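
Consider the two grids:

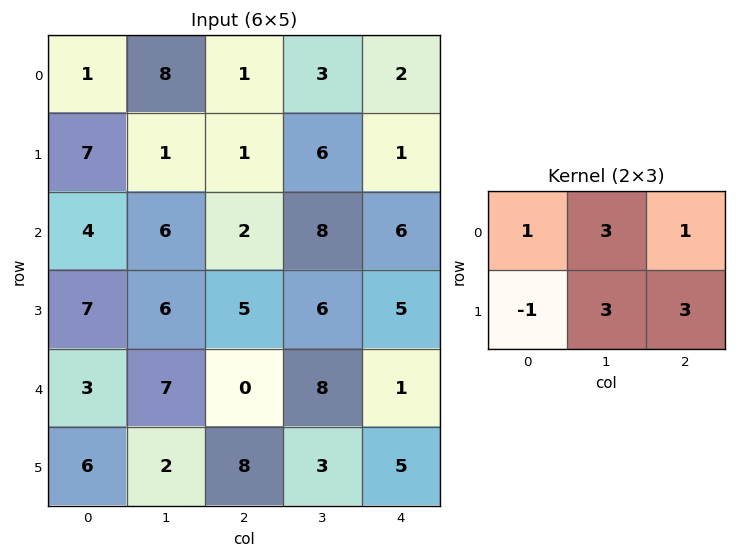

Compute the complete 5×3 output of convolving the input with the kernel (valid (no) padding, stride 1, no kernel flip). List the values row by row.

Output[0,0]: The receptive field on the input at this output position is [1 8 1 / 7 1 1]. Elementwise product with the kernel and sum: 1·1 + 8·3 + 1·1 + 7·-1 + 1·3 + 1·3.

25 34 32
31 34 60
50 47 60
48 44 55
48 46 41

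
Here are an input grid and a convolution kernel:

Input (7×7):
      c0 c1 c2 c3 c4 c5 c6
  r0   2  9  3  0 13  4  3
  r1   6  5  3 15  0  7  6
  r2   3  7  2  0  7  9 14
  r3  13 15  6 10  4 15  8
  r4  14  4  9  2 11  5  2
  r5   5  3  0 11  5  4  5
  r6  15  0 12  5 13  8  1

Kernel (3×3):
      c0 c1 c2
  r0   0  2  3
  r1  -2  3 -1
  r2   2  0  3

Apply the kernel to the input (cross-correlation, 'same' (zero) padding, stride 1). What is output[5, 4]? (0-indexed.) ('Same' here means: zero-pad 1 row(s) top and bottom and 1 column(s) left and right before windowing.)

60

The receptive field on the zero-padded input at this output position is [2 11 5 / 11 5 4 / 5 13 8]. Elementwise product with the kernel and sum: 11·2 + 5·3 + 11·-2 + 5·3 + 4·-1 + 5·2 + 8·3.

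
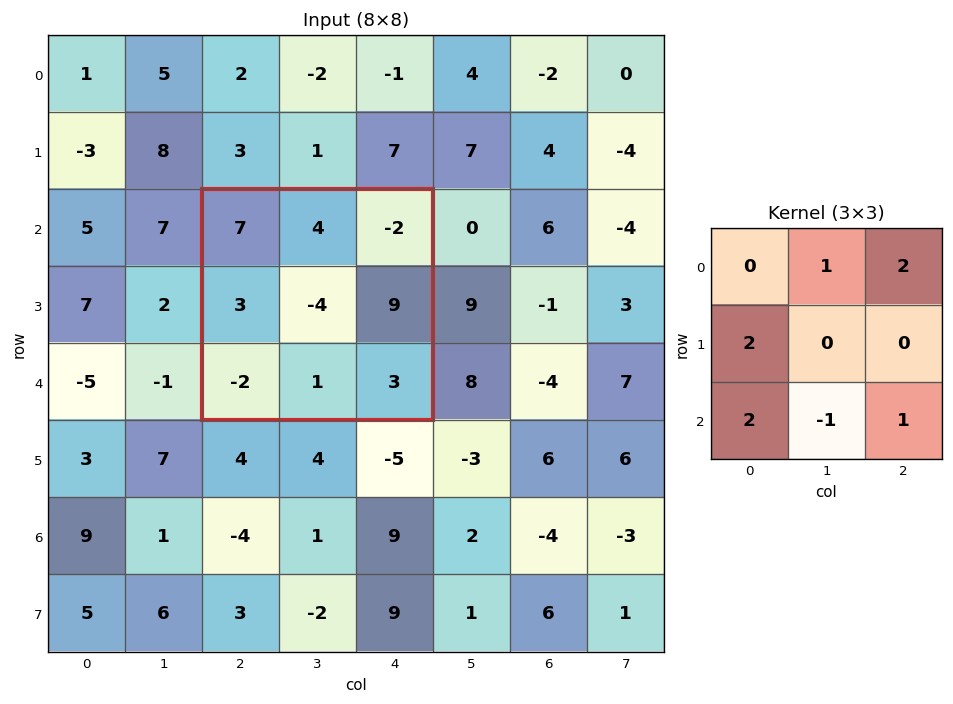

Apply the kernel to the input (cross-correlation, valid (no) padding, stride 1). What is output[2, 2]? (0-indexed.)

4

The receptive field on the input at this output position is [7 4 -2 / 3 -4 9 / -2 1 3]. Elementwise product with the kernel and sum: 4·1 + -2·2 + 3·2 + -2·2 + 1·-1 + 3·1.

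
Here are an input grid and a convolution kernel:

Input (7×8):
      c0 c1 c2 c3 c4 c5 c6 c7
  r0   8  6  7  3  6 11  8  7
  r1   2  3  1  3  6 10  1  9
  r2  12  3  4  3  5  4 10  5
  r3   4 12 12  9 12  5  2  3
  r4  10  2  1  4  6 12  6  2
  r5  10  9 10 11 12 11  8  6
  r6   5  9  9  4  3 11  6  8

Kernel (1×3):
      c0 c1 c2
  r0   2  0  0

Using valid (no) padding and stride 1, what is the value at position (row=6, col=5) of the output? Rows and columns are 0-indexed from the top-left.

The receptive field on the input at this output position is [11 6 8]. Elementwise product with the kernel and sum: 11·2.

22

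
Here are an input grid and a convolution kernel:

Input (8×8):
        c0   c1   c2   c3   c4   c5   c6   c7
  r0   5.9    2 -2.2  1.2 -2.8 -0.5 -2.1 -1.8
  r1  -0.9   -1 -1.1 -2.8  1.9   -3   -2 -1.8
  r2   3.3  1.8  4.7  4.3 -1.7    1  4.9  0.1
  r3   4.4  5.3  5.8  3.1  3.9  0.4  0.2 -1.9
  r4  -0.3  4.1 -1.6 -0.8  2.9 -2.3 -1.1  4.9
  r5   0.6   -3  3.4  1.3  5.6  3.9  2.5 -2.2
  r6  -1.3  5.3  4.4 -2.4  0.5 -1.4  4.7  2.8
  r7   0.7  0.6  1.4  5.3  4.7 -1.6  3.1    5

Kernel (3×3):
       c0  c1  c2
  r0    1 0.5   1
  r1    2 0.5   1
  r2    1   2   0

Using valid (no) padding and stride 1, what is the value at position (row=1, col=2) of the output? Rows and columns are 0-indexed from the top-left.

The receptive field on the input at this output position is [-1.1 -2.8 1.9 / 4.7 4.3 -1.7 / 5.8 3.1 3.9]. Elementwise product with the kernel and sum: -1.1·1 + -2.8·0.5 + 1.9·1 + 4.7·2 + 4.3·0.5 + -1.7·1 + 5.8·1 + 3.1·2.

21.25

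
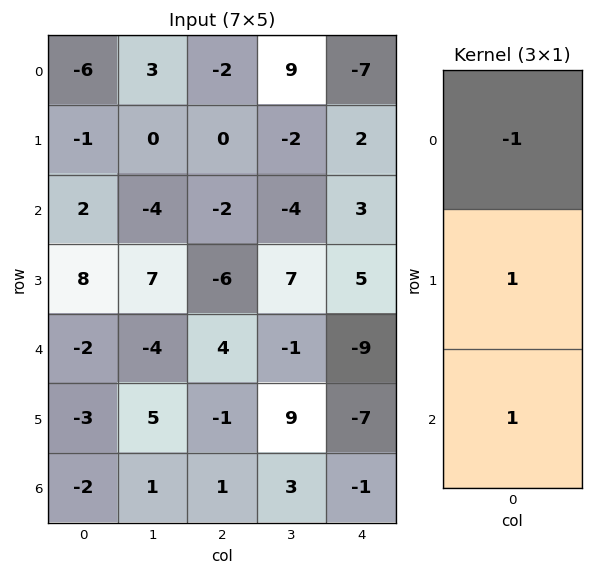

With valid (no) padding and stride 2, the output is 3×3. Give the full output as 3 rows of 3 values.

Output[0,0]: The receptive field on the input at this output position is [-6 / -1 / 2]. Elementwise product with the kernel and sum: -6·-1 + -1·1 + 2·1.
Output[0,1]: The receptive field on the input at this output position is [-2 / 0 / -2]. Elementwise product with the kernel and sum: -2·-1 + 0·1 + -2·1.

7 0 12
4 0 -7
-3 -4 1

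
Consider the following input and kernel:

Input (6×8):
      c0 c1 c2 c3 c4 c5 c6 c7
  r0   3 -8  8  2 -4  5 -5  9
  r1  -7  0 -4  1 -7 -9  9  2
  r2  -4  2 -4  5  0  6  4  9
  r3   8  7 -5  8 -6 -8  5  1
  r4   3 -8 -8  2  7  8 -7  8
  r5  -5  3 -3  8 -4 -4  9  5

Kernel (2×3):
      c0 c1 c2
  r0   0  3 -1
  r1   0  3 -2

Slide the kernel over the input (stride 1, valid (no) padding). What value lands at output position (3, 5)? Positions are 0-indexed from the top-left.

The receptive field on the input at this output position is [-8 5 1 / 8 -7 8]. Elementwise product with the kernel and sum: 5·3 + 1·-1 + -7·3 + 8·-2.

-23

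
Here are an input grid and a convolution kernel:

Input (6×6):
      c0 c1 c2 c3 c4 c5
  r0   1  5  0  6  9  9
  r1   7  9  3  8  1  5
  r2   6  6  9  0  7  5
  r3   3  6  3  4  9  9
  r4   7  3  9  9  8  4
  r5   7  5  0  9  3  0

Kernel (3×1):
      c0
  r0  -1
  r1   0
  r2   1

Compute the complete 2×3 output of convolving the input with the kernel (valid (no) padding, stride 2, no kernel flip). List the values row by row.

Output[0,0]: The receptive field on the input at this output position is [1 / 7 / 6]. Elementwise product with the kernel and sum: 1·-1 + 6·1.
Output[0,1]: The receptive field on the input at this output position is [0 / 3 / 9]. Elementwise product with the kernel and sum: 0·-1 + 9·1.

5 9 -2
1 0 1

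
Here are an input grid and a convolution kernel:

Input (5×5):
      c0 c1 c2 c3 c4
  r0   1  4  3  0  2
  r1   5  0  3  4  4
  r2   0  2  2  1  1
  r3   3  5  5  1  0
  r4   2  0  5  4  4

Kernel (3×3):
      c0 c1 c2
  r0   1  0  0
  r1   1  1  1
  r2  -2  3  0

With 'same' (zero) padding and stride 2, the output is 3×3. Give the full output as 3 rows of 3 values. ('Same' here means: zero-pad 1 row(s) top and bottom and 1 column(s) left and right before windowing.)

20 16 6
11 10 4
2 14 9

Output[0,0]: The receptive field on the zero-padded input at this output position is [0 0 0 / 0 1 4 / 0 5 0]. Elementwise product with the kernel and sum: 0·1 + 0·1 + 1·1 + 4·1 + 0·-2 + 5·3.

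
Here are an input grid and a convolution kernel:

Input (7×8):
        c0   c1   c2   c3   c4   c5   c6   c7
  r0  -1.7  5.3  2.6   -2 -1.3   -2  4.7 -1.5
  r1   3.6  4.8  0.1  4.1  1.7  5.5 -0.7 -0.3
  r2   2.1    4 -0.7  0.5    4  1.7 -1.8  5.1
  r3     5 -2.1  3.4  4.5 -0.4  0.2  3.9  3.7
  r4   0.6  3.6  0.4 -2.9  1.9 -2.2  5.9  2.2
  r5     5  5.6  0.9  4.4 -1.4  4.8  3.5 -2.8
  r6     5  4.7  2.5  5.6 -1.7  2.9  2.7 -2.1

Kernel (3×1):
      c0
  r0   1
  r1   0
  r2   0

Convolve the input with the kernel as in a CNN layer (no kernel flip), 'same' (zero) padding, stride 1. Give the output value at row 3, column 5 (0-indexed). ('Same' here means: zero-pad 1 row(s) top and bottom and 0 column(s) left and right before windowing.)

1.7

The receptive field on the zero-padded input at this output position is [1.7 / 0.2 / -2.2]. Elementwise product with the kernel and sum: 1.7·1.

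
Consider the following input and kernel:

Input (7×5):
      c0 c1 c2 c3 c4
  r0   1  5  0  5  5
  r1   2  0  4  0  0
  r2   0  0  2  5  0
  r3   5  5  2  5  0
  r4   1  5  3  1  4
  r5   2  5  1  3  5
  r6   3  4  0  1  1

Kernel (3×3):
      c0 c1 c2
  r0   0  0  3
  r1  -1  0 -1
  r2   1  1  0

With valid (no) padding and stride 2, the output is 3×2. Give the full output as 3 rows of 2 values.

-6 18
5 2
13 7

Output[0,0]: The receptive field on the input at this output position is [1 5 0 / 2 0 4 / 0 0 2]. Elementwise product with the kernel and sum: 0·3 + 2·-1 + 4·-1 + 0·1 + 0·1.
Output[0,1]: The receptive field on the input at this output position is [0 5 5 / 4 0 0 / 2 5 0]. Elementwise product with the kernel and sum: 5·3 + 4·-1 + 0·-1 + 2·1 + 5·1.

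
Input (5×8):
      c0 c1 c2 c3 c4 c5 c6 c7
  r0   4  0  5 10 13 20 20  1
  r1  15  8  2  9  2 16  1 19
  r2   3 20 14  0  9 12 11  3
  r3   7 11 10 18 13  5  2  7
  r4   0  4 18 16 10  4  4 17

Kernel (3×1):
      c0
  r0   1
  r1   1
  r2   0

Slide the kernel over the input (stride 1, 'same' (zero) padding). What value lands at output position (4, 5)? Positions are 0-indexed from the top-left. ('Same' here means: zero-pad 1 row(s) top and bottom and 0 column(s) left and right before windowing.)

9

The receptive field on the zero-padded input at this output position is [5 / 4 / 0]. Elementwise product with the kernel and sum: 5·1 + 4·1.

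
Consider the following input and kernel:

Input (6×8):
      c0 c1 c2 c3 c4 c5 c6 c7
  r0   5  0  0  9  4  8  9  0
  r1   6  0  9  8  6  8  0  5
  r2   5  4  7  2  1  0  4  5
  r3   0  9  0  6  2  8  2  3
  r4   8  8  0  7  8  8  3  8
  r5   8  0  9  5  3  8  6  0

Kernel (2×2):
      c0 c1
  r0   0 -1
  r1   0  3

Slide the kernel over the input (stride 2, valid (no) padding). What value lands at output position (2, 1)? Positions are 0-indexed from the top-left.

8

The receptive field on the input at this output position is [0 7 / 9 5]. Elementwise product with the kernel and sum: 7·-1 + 5·3.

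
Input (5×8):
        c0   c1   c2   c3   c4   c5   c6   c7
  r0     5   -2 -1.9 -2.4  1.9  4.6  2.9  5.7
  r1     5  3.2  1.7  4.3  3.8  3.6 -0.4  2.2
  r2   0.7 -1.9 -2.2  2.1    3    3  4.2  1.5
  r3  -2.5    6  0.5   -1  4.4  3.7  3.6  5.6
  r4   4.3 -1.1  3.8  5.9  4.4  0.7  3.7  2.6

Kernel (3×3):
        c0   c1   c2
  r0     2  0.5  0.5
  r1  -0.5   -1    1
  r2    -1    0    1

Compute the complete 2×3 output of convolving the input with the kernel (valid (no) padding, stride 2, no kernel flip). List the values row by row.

1.15 -0.2 2.85
-5.4 3.9 6.6

Output[0,0]: The receptive field on the input at this output position is [5 -2 -1.9 / 5 3.2 1.7 / 0.7 -1.9 -2.2]. Elementwise product with the kernel and sum: 5·2 + -2·0.5 + -1.9·0.5 + 5·-0.5 + 3.2·-1 + 1.7·1 + 0.7·-1 + -2.2·1.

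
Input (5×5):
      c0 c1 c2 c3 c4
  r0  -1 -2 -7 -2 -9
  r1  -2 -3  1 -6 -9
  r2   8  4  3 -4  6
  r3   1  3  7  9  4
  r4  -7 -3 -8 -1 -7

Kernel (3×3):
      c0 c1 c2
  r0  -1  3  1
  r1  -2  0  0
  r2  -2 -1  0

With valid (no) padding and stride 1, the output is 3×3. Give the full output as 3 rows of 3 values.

-28 -26 -12
-27 -21 -57
22 9 -6

Output[0,0]: The receptive field on the input at this output position is [-1 -2 -7 / -2 -3 1 / 8 4 3]. Elementwise product with the kernel and sum: -1·-1 + -2·3 + -7·1 + -2·-2 + 8·-2 + 4·-1.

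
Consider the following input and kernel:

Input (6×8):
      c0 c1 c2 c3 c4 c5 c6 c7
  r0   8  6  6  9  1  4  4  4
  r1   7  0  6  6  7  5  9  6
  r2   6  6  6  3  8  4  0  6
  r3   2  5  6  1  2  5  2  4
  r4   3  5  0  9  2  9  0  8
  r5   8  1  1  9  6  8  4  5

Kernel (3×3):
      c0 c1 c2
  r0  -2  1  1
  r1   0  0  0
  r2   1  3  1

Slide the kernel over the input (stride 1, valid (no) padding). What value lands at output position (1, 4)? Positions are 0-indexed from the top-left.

19

The receptive field on the input at this output position is [7 5 9 / 8 4 0 / 2 5 2]. Elementwise product with the kernel and sum: 7·-2 + 5·1 + 9·1 + 2·1 + 5·3 + 2·1.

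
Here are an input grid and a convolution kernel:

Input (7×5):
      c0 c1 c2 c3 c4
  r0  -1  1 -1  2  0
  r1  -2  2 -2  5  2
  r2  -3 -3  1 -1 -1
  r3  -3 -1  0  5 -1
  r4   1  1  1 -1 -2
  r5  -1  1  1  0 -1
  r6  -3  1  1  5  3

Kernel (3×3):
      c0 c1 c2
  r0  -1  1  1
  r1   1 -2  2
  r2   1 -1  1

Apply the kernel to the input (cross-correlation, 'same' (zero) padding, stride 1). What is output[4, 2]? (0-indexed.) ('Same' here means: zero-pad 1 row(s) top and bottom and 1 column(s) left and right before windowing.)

The receptive field on the zero-padded input at this output position is [-1 0 5 / 1 1 -1 / 1 1 0]. Elementwise product with the kernel and sum: -1·-1 + 0·1 + 5·1 + 1·1 + 1·-2 + -1·2 + 1·1 + 1·-1 + 0·1.

3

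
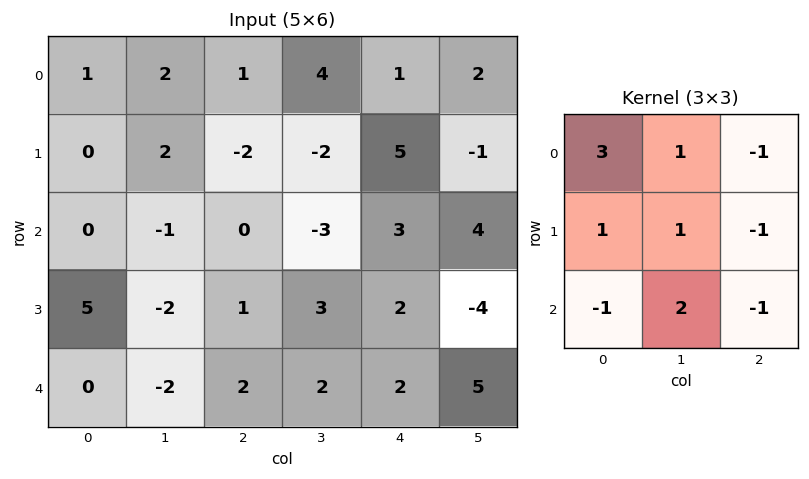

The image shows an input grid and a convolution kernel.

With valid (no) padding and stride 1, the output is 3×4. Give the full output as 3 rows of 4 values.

6 9 -12 20
-7 9 -16 1
-5 0 -4 -4

Output[0,0]: The receptive field on the input at this output position is [1 2 1 / 0 2 -2 / 0 -1 0]. Elementwise product with the kernel and sum: 1·3 + 2·1 + 1·-1 + 0·1 + 2·1 + -2·-1 + 0·-1 + -1·2 + 0·-1.
Output[0,1]: The receptive field on the input at this output position is [2 1 4 / 2 -2 -2 / -1 0 -3]. Elementwise product with the kernel and sum: 2·3 + 1·1 + 4·-1 + 2·1 + -2·1 + -2·-1 + -1·-1 + 0·2 + -3·-1.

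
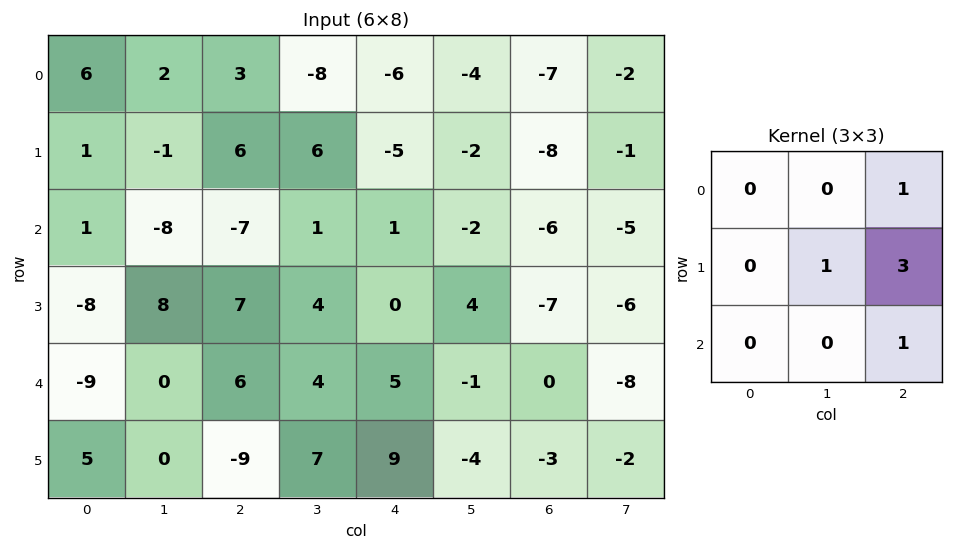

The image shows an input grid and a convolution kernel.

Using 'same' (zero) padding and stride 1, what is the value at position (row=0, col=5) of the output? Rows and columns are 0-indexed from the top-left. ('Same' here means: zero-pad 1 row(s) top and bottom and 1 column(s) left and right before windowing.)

-33

The receptive field on the zero-padded input at this output position is [0 0 0 / -6 -4 -7 / -5 -2 -8]. Elementwise product with the kernel and sum: 0·1 + -4·1 + -7·3 + -8·1.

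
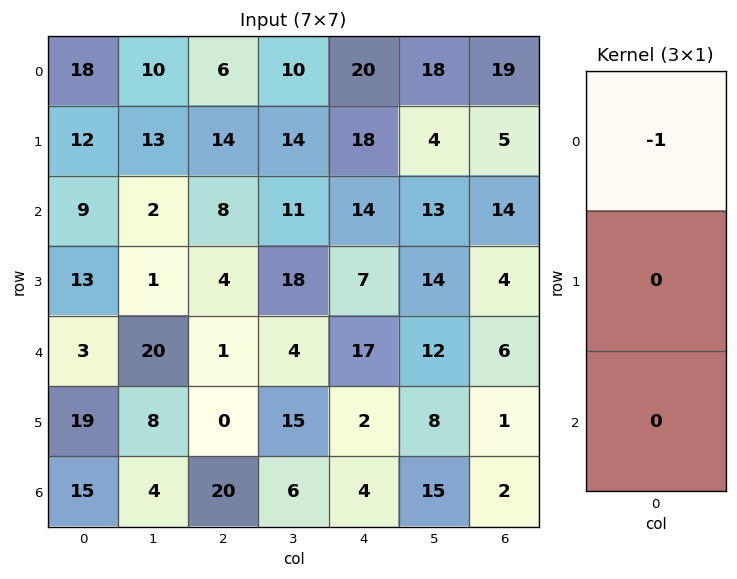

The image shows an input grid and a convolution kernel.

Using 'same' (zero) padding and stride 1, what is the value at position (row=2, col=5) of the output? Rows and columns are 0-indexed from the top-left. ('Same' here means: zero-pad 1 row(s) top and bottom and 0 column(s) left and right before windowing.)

The receptive field on the zero-padded input at this output position is [4 / 13 / 14]. Elementwise product with the kernel and sum: 4·-1.

-4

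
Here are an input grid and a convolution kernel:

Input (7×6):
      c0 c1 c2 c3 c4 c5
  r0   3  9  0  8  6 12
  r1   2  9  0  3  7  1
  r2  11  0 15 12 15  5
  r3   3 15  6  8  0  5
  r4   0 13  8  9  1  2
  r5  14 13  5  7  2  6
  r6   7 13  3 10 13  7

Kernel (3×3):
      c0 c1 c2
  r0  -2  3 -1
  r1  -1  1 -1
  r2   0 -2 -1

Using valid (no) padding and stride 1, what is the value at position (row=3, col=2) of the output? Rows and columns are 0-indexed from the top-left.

The receptive field on the input at this output position is [6 8 0 / 8 9 1 / 5 7 2]. Elementwise product with the kernel and sum: 6·-2 + 8·3 + 0·-1 + 8·-1 + 9·1 + 1·-1 + 7·-2 + 2·-1.

-4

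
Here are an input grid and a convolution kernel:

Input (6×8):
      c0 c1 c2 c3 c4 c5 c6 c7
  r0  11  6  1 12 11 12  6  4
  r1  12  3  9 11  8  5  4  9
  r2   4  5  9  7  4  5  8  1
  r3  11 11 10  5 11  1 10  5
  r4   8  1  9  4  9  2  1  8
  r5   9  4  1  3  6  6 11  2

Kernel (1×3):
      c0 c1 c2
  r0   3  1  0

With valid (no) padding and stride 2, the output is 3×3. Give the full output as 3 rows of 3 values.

39 15 45
17 34 17
25 31 29

Output[0,0]: The receptive field on the input at this output position is [11 6 1]. Elementwise product with the kernel and sum: 11·3 + 6·1.
Output[0,1]: The receptive field on the input at this output position is [1 12 11]. Elementwise product with the kernel and sum: 1·3 + 12·1.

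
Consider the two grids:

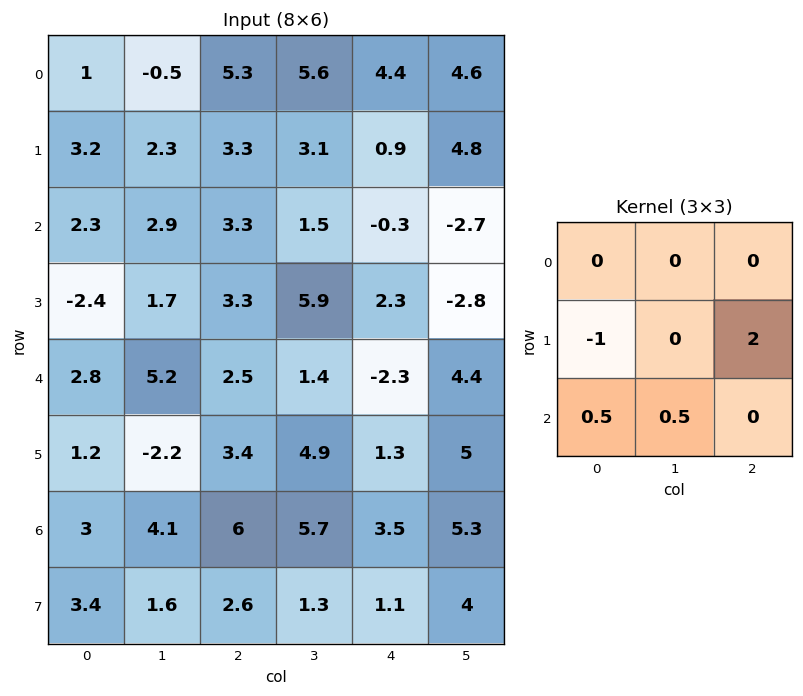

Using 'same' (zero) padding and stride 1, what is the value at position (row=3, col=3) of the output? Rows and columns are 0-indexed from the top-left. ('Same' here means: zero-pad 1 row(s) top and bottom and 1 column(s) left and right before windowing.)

The receptive field on the zero-padded input at this output position is [3.3 1.5 -0.3 / 3.3 5.9 2.3 / 2.5 1.4 -2.3]. Elementwise product with the kernel and sum: 3.3·-1 + 2.3·2 + 2.5·0.5 + 1.4·0.5.

3.25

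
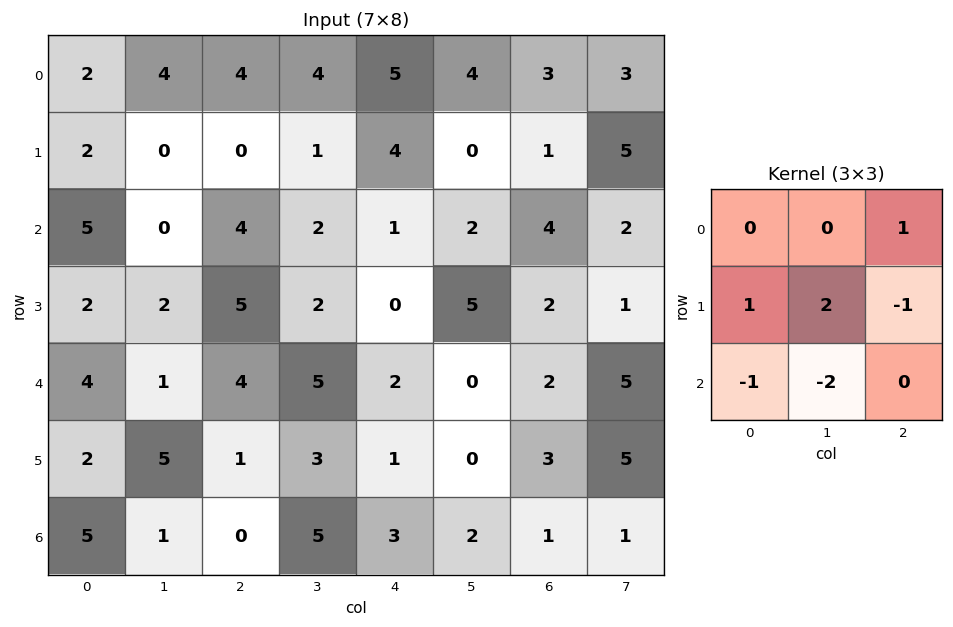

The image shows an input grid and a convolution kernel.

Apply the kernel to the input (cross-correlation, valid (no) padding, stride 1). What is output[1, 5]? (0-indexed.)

The receptive field on the input at this output position is [0 1 5 / 2 4 2 / 5 2 1]. Elementwise product with the kernel and sum: 5·1 + 2·1 + 4·2 + 2·-1 + 5·-1 + 2·-2.

4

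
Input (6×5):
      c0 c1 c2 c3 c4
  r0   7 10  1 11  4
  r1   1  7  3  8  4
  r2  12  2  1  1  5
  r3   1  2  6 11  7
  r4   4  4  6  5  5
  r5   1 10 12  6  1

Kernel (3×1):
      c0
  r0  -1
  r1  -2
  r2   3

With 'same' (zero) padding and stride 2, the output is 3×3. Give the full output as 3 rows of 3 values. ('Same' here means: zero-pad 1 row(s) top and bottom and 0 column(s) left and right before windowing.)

Output[0,0]: The receptive field on the zero-padded input at this output position is [0 / 7 / 1]. Elementwise product with the kernel and sum: 0·-1 + 7·-2 + 1·3.
Output[0,1]: The receptive field on the zero-padded input at this output position is [0 / 1 / 3]. Elementwise product with the kernel and sum: 0·-1 + 1·-2 + 3·3.

-11 7 4
-22 13 7
-6 18 -14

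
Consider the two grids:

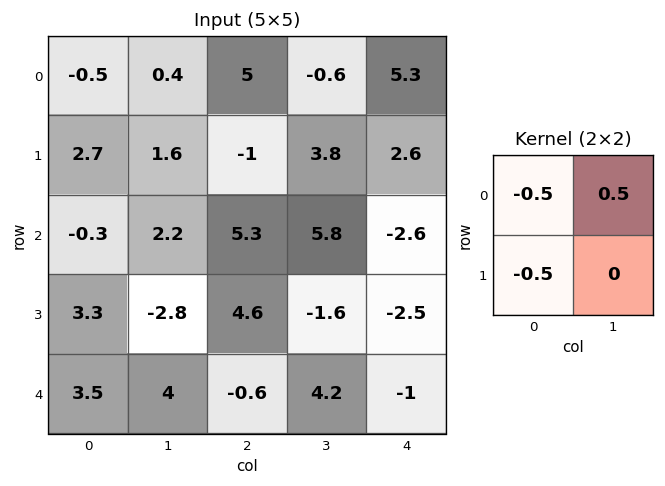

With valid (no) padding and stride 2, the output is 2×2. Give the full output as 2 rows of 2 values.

Output[0,0]: The receptive field on the input at this output position is [-0.5 0.4 / 2.7 1.6]. Elementwise product with the kernel and sum: -0.5·-0.5 + 0.4·0.5 + 2.7·-0.5.

-0.9 -2.3
-0.4 -2.05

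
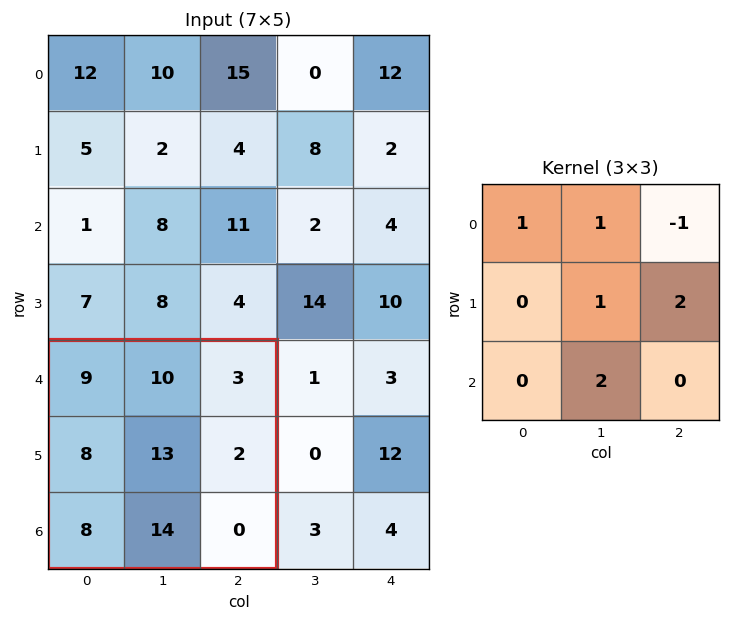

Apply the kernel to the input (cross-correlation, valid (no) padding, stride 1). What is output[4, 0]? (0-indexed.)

61

The receptive field on the input at this output position is [9 10 3 / 8 13 2 / 8 14 0]. Elementwise product with the kernel and sum: 9·1 + 10·1 + 3·-1 + 13·1 + 2·2 + 14·2.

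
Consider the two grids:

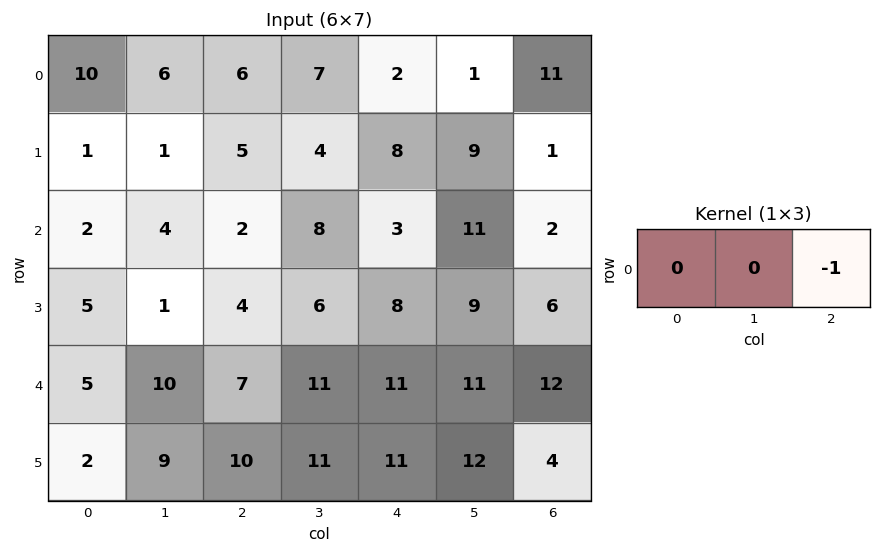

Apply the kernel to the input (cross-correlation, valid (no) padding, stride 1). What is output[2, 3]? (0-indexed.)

The receptive field on the input at this output position is [8 3 11]. Elementwise product with the kernel and sum: 11·-1.

-11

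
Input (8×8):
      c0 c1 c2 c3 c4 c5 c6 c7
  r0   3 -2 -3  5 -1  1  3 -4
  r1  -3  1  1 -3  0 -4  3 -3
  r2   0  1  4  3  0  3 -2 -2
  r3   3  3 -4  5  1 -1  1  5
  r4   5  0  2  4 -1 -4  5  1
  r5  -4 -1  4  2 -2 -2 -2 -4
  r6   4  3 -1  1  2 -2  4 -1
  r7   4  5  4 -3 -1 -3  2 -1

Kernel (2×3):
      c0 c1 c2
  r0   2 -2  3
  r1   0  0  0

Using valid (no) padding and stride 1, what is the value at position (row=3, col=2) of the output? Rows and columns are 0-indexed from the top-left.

-15

The receptive field on the input at this output position is [-4 5 1 / 2 4 -1]. Elementwise product with the kernel and sum: -4·2 + 5·-2 + 1·3.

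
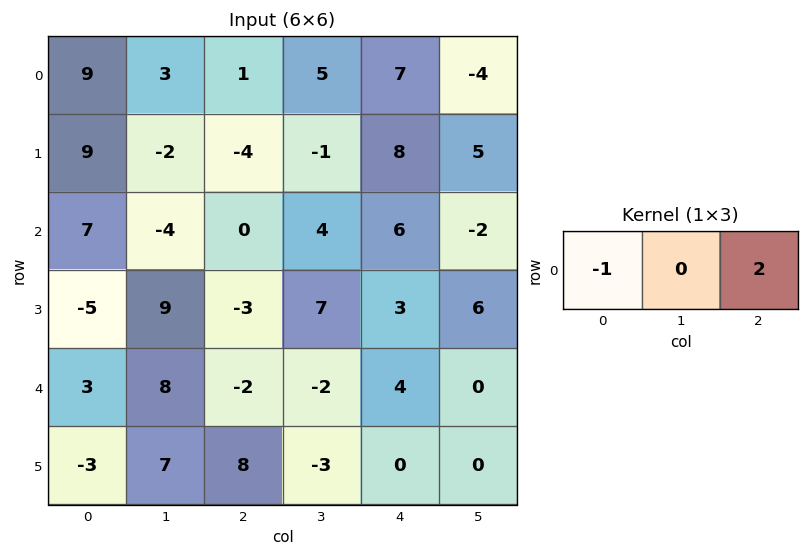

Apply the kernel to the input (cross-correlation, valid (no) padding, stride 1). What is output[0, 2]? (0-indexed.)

The receptive field on the input at this output position is [1 5 7]. Elementwise product with the kernel and sum: 1·-1 + 7·2.

13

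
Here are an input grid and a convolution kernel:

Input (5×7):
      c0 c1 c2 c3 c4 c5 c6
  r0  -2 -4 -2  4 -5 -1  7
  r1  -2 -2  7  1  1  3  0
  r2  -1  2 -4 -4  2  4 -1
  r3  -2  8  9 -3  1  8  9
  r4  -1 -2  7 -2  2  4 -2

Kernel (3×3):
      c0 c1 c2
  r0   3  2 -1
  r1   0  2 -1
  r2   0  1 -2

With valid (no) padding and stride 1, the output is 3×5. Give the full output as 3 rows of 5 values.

-13 -3 0 -4 -12
-19 18 7 -13 8
-4 34 -35 -24 30

Output[0,0]: The receptive field on the input at this output position is [-2 -4 -2 / -2 -2 7 / -1 2 -4]. Elementwise product with the kernel and sum: -2·3 + -4·2 + -2·-1 + -2·2 + 7·-1 + 2·1 + -4·-2.
Output[0,1]: The receptive field on the input at this output position is [-4 -2 4 / -2 7 1 / 2 -4 -4]. Elementwise product with the kernel and sum: -4·3 + -2·2 + 4·-1 + 7·2 + 1·-1 + -4·1 + -4·-2.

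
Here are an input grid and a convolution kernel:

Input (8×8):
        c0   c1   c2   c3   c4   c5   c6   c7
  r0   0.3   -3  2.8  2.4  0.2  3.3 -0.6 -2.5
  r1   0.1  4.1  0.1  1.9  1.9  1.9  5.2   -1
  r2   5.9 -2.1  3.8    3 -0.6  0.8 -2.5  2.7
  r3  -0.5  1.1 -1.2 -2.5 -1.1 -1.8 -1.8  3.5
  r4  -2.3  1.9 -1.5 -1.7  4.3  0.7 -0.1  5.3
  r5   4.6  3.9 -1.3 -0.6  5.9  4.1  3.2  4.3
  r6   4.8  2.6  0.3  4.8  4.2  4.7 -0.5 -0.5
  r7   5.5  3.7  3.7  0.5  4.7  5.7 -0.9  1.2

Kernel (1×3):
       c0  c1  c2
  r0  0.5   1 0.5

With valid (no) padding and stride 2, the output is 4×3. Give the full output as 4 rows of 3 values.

-1.45 3.9 3.1
2.75 4.6 -0.75
0 -0.3 2.8
5.15 7.05 6.55

Output[0,0]: The receptive field on the input at this output position is [0.3 -3 2.8]. Elementwise product with the kernel and sum: 0.3·0.5 + -3·1 + 2.8·0.5.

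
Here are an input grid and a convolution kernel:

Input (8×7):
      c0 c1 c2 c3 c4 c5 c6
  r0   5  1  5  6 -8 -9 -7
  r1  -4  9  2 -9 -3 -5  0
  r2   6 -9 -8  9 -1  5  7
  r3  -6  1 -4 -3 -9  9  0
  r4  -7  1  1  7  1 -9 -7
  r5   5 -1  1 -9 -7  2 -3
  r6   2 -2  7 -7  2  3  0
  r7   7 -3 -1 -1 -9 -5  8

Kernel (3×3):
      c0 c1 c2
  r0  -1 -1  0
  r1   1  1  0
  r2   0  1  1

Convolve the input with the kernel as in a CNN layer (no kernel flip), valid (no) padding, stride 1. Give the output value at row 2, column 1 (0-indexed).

22

The receptive field on the input at this output position is [-9 -8 9 / 1 -4 -3 / 1 1 7]. Elementwise product with the kernel and sum: -9·-1 + -8·-1 + 1·1 + -4·1 + 1·1 + 7·1.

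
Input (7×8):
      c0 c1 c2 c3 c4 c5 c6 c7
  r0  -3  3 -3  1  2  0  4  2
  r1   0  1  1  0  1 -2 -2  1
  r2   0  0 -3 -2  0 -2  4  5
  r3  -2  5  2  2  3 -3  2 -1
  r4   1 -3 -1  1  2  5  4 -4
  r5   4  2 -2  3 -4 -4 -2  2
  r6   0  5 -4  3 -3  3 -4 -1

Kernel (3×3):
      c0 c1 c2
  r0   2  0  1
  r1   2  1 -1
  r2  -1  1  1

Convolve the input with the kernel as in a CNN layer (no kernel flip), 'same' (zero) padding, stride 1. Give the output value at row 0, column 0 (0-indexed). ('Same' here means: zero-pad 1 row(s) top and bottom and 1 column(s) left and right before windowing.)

-5

The receptive field on the zero-padded input at this output position is [0 0 0 / 0 -3 3 / 0 0 1]. Elementwise product with the kernel and sum: 0·2 + 0·1 + 0·2 + -3·1 + 3·-1 + 0·-1 + 0·1 + 1·1.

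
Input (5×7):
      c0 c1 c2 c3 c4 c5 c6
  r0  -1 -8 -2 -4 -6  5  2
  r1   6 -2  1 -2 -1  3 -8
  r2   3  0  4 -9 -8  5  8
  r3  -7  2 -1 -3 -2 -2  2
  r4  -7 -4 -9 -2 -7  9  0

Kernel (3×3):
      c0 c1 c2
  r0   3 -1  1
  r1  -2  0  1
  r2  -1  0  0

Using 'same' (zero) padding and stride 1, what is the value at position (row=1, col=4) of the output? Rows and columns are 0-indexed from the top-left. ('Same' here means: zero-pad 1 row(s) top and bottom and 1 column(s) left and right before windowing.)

15

The receptive field on the zero-padded input at this output position is [-4 -6 5 / -2 -1 3 / -9 -8 5]. Elementwise product with the kernel and sum: -4·3 + -6·-1 + 5·1 + -2·-2 + 3·1 + -9·-1.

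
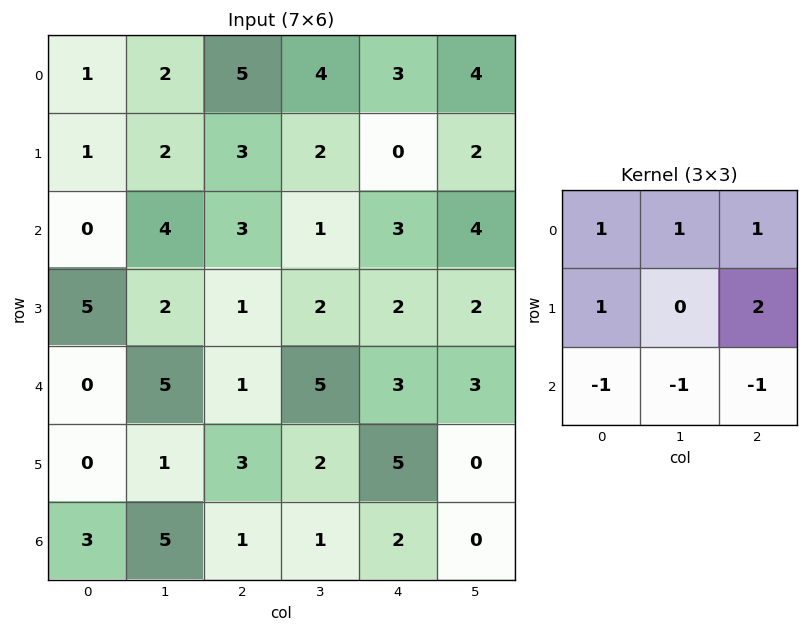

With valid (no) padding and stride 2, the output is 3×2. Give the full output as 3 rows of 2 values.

Output[0,0]: The receptive field on the input at this output position is [1 2 5 / 1 2 3 / 0 4 3]. Elementwise product with the kernel and sum: 1·1 + 2·1 + 5·1 + 1·1 + 3·2 + 0·-1 + 4·-1 + 3·-1.
Output[0,1]: The receptive field on the input at this output position is [5 4 3 / 3 2 0 / 3 1 3]. Elementwise product with the kernel and sum: 5·1 + 4·1 + 3·1 + 3·1 + 0·2 + 3·-1 + 1·-1 + 3·-1.

8 8
8 3
3 18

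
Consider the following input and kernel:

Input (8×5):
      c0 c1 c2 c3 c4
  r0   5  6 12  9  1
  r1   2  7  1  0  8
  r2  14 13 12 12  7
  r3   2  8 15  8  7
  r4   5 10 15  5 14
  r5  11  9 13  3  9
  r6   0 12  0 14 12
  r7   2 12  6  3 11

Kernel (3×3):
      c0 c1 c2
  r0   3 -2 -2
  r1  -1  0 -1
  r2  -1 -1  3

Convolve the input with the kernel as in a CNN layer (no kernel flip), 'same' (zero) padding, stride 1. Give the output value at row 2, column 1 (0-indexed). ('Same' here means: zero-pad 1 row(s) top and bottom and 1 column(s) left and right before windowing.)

-1

The receptive field on the zero-padded input at this output position is [2 7 1 / 14 13 12 / 2 8 15]. Elementwise product with the kernel and sum: 2·3 + 7·-2 + 1·-2 + 14·-1 + 12·-1 + 2·-1 + 8·-1 + 15·3.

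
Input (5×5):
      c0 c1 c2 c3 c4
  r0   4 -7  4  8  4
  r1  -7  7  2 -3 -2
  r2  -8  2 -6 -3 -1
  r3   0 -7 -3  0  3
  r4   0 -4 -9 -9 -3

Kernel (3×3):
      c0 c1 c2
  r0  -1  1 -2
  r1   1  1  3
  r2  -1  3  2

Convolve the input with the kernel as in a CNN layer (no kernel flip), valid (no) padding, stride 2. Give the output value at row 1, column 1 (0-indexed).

-13

The receptive field on the input at this output position is [-6 -3 -1 / -3 0 3 / -9 -9 -3]. Elementwise product with the kernel and sum: -6·-1 + -3·1 + -1·-2 + -3·1 + 0·1 + 3·3 + -9·-1 + -9·3 + -3·2.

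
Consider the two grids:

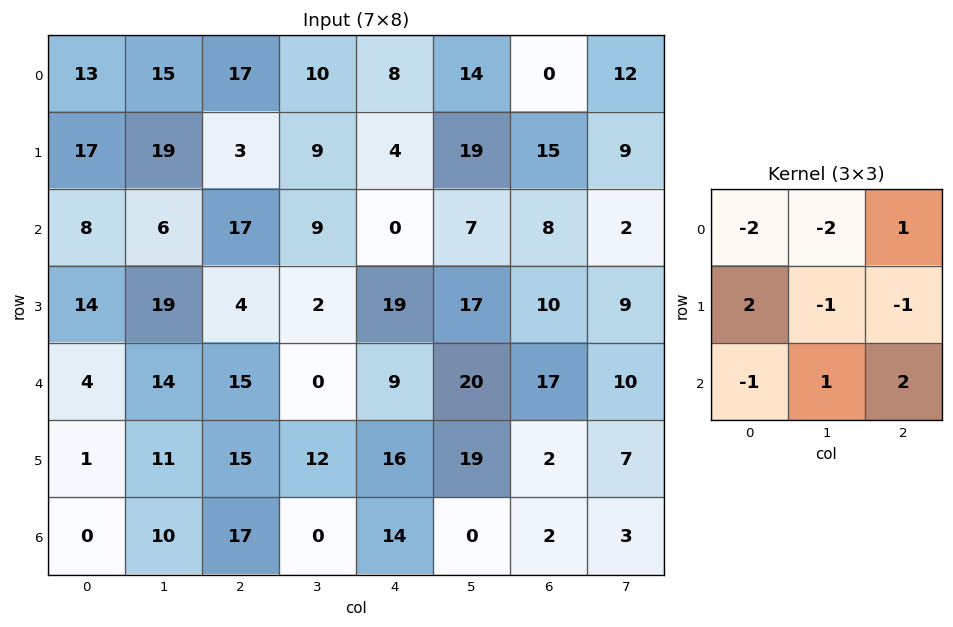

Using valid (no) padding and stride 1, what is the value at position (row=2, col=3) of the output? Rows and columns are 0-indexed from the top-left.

6

The receptive field on the input at this output position is [9 0 7 / 2 19 17 / 0 9 20]. Elementwise product with the kernel and sum: 9·-2 + 0·-2 + 7·1 + 2·2 + 19·-1 + 17·-1 + 0·-1 + 9·1 + 20·2.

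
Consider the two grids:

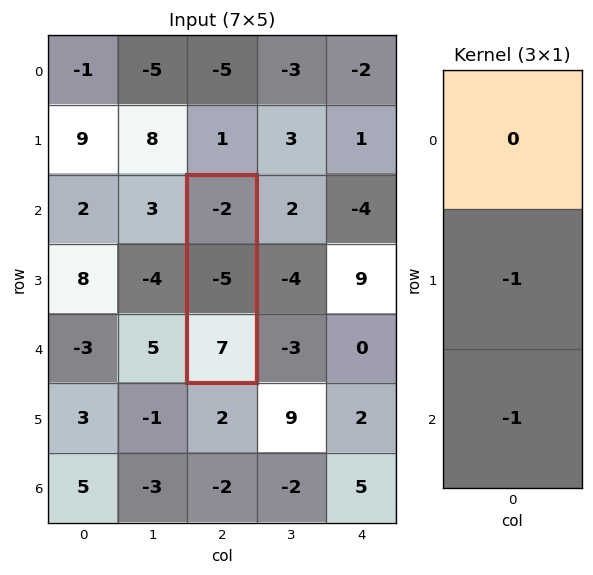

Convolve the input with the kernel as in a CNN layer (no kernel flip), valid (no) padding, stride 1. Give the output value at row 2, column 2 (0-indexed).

-2

The receptive field on the input at this output position is [-2 / -5 / 7]. Elementwise product with the kernel and sum: -5·-1 + 7·-1.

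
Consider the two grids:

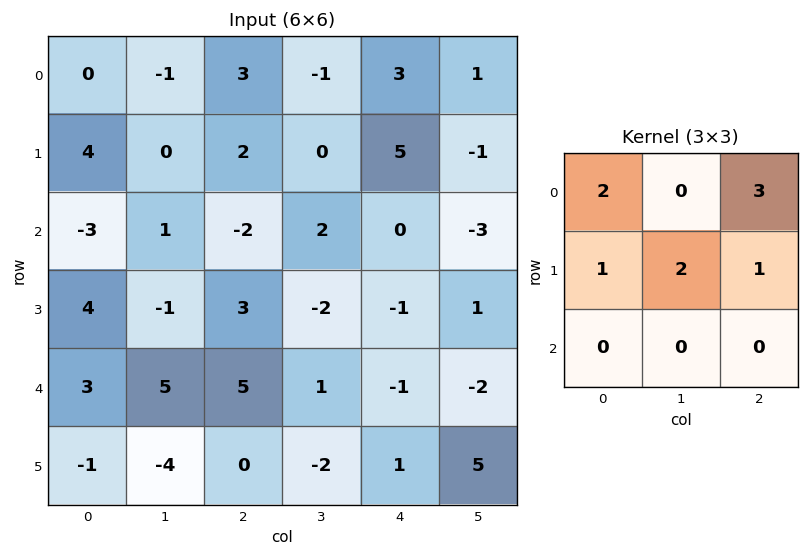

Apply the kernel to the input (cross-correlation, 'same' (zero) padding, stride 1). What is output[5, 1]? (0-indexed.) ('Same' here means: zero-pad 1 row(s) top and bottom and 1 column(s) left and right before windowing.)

12

The receptive field on the zero-padded input at this output position is [3 5 5 / -1 -4 0 / 0 0 0]. Elementwise product with the kernel and sum: 3·2 + 5·3 + -1·1 + -4·2 + 0·1.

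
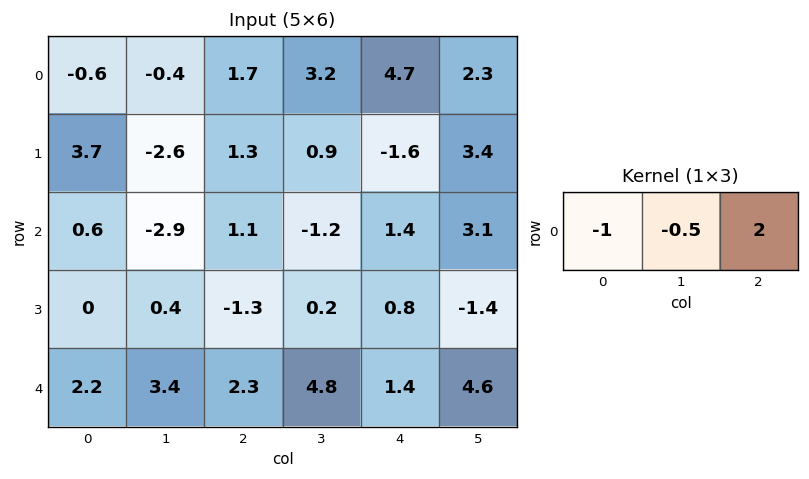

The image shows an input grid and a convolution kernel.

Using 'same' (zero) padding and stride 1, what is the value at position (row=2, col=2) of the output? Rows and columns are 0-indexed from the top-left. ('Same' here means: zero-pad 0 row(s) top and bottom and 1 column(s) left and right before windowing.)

-0.05

The receptive field on the zero-padded input at this output position is [-2.9 1.1 -1.2]. Elementwise product with the kernel and sum: -2.9·-1 + 1.1·-0.5 + -1.2·2.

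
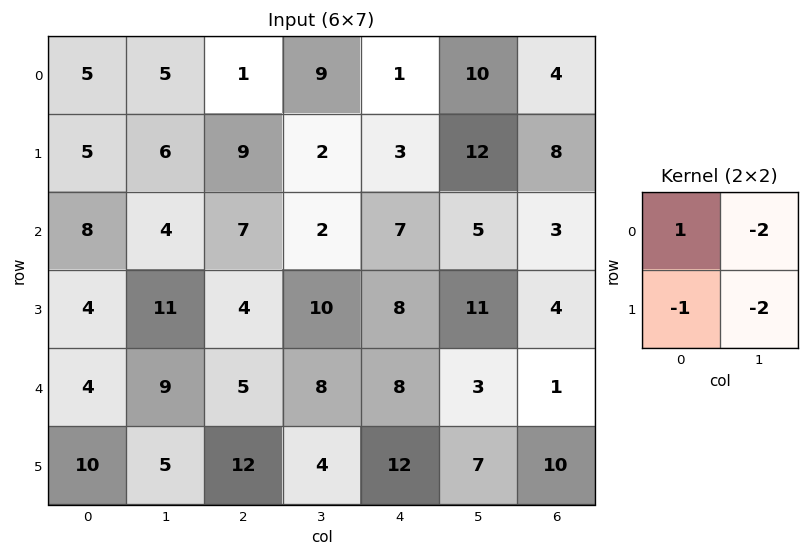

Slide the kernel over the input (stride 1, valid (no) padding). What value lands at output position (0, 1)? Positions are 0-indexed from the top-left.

The receptive field on the input at this output position is [5 1 / 6 9]. Elementwise product with the kernel and sum: 5·1 + 1·-2 + 6·-1 + 9·-2.

-21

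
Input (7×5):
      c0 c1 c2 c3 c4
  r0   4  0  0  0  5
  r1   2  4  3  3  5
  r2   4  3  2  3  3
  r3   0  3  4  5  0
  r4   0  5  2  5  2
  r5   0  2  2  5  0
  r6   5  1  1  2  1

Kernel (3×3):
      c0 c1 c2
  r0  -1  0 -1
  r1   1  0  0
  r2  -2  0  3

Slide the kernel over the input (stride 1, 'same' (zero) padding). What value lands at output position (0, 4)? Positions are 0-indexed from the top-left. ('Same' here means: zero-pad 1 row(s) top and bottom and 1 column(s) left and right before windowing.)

The receptive field on the zero-padded input at this output position is [0 0 0 / 0 5 0 / 3 5 0]. Elementwise product with the kernel and sum: 0·-1 + 0·-1 + 0·1 + 3·-2 + 0·3.

-6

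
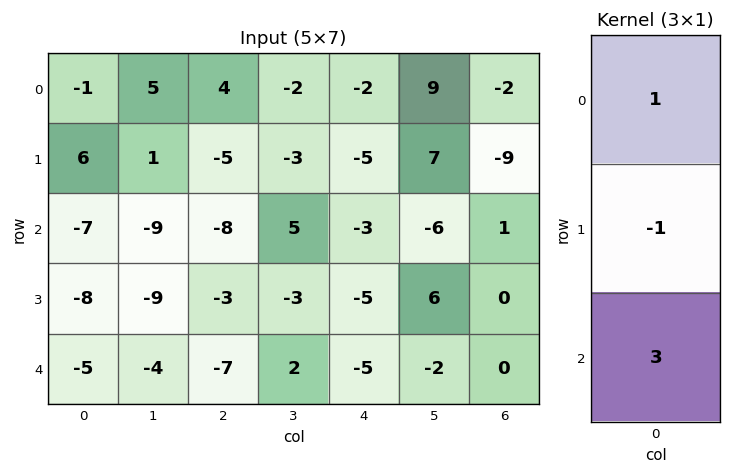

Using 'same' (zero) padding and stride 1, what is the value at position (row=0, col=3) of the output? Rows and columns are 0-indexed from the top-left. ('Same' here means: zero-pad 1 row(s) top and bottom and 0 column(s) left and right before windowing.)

-7

The receptive field on the zero-padded input at this output position is [0 / -2 / -3]. Elementwise product with the kernel and sum: 0·1 + -2·-1 + -3·3.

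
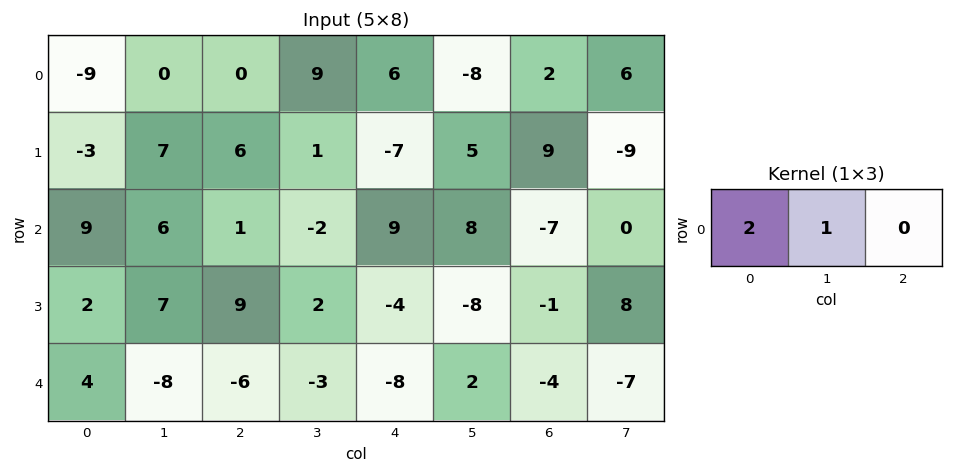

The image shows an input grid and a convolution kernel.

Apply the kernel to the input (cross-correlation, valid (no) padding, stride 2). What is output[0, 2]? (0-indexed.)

4

The receptive field on the input at this output position is [6 -8 2]. Elementwise product with the kernel and sum: 6·2 + -8·1.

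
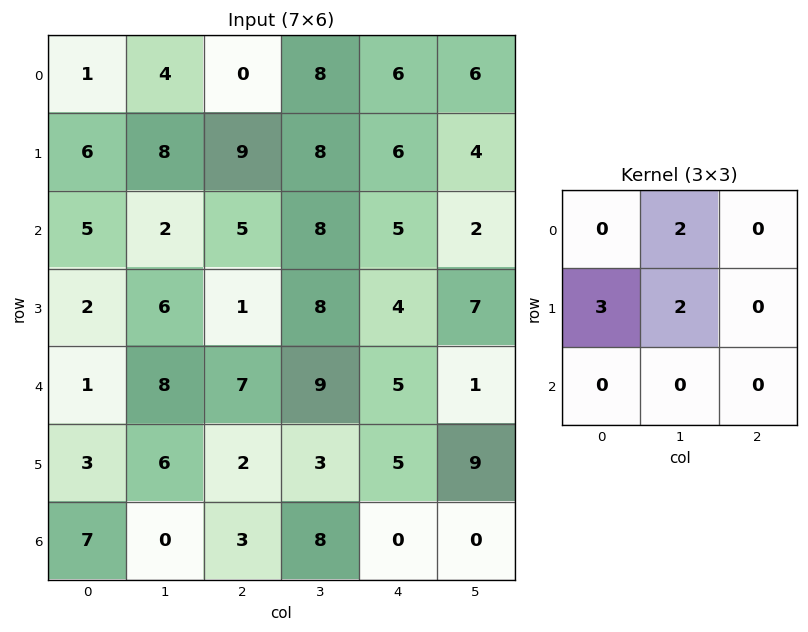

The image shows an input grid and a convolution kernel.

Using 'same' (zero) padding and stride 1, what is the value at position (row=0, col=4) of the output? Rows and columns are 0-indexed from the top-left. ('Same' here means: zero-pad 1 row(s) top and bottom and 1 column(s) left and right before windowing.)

36

The receptive field on the zero-padded input at this output position is [0 0 0 / 8 6 6 / 8 6 4]. Elementwise product with the kernel and sum: 0·2 + 8·3 + 6·2.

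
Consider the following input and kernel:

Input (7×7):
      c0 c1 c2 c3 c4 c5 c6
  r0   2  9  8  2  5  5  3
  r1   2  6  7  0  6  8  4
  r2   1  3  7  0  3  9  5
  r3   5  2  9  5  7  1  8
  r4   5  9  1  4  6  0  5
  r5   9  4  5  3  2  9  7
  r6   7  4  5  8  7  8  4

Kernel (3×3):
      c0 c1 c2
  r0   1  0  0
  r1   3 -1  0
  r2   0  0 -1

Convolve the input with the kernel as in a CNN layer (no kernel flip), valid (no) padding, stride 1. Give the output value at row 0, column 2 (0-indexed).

The receptive field on the input at this output position is [8 2 5 / 7 0 6 / 7 0 3]. Elementwise product with the kernel and sum: 8·1 + 7·3 + 0·-1 + 3·-1.

26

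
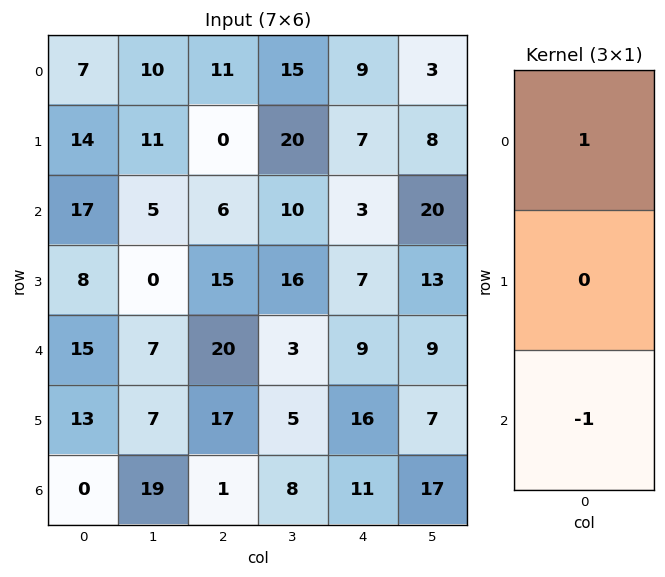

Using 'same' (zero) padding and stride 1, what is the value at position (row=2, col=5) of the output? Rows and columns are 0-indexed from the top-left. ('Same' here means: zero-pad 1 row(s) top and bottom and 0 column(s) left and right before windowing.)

The receptive field on the zero-padded input at this output position is [8 / 20 / 13]. Elementwise product with the kernel and sum: 8·1 + 13·-1.

-5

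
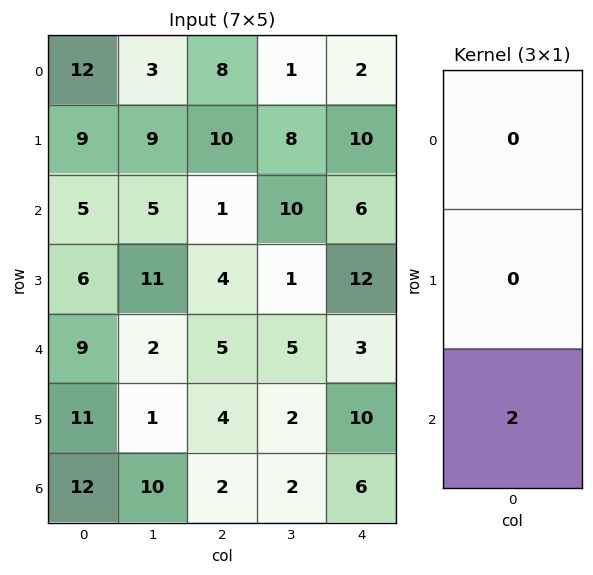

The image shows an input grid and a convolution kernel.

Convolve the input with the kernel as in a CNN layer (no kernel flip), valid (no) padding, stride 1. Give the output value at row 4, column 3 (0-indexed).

4

The receptive field on the input at this output position is [5 / 2 / 2]. Elementwise product with the kernel and sum: 2·2.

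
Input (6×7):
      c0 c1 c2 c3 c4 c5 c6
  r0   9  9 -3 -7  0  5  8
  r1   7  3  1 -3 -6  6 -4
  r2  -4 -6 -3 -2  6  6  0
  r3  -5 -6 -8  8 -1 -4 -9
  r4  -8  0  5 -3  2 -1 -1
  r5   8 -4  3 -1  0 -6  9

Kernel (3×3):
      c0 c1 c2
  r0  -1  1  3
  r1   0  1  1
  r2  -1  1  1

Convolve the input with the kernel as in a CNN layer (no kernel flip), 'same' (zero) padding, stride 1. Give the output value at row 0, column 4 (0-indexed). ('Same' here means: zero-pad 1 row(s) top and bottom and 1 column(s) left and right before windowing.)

8

The receptive field on the zero-padded input at this output position is [0 0 0 / -7 0 5 / -3 -6 6]. Elementwise product with the kernel and sum: 0·-1 + 0·1 + 0·3 + 0·1 + 5·1 + -3·-1 + -6·1 + 6·1.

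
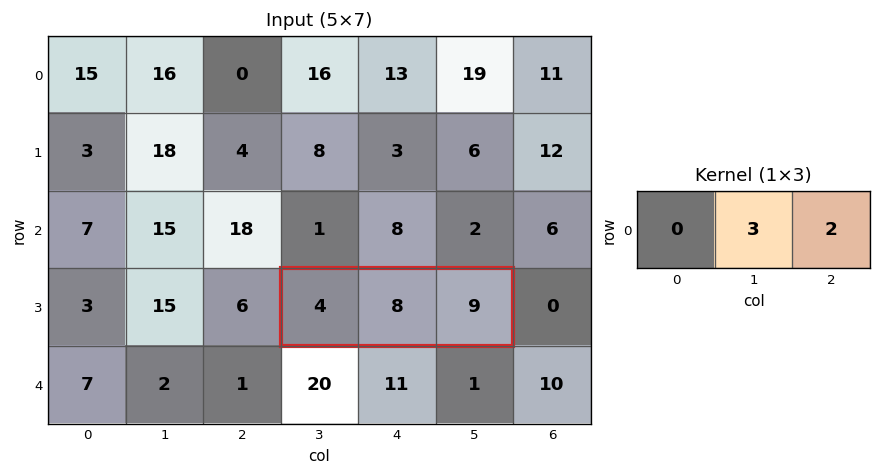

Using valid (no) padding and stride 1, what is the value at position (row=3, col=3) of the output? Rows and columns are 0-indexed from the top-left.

The receptive field on the input at this output position is [4 8 9]. Elementwise product with the kernel and sum: 8·3 + 9·2.

42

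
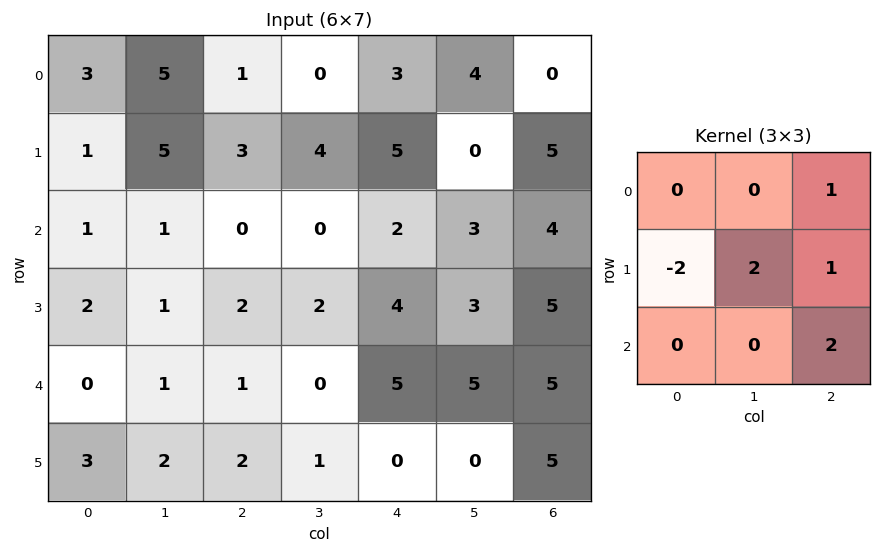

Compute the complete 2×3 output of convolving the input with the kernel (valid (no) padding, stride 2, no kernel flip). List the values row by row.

12 14 3
2 16 17

Output[0,0]: The receptive field on the input at this output position is [3 5 1 / 1 5 3 / 1 1 0]. Elementwise product with the kernel and sum: 1·1 + 1·-2 + 5·2 + 3·1 + 0·2.
Output[0,1]: The receptive field on the input at this output position is [1 0 3 / 3 4 5 / 0 0 2]. Elementwise product with the kernel and sum: 3·1 + 3·-2 + 4·2 + 5·1 + 2·2.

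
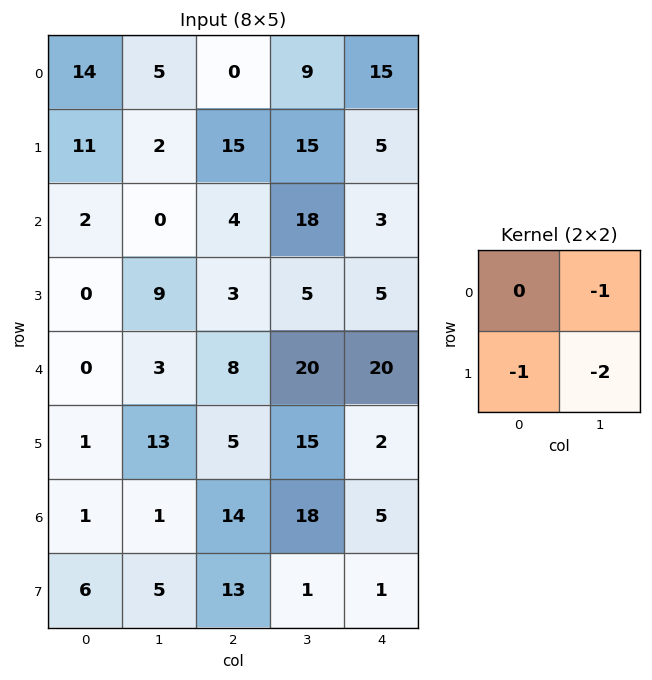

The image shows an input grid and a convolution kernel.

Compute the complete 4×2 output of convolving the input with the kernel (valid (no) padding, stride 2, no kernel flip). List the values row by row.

-20 -54
-18 -31
-30 -55
-17 -33

Output[0,0]: The receptive field on the input at this output position is [14 5 / 11 2]. Elementwise product with the kernel and sum: 5·-1 + 11·-1 + 2·-2.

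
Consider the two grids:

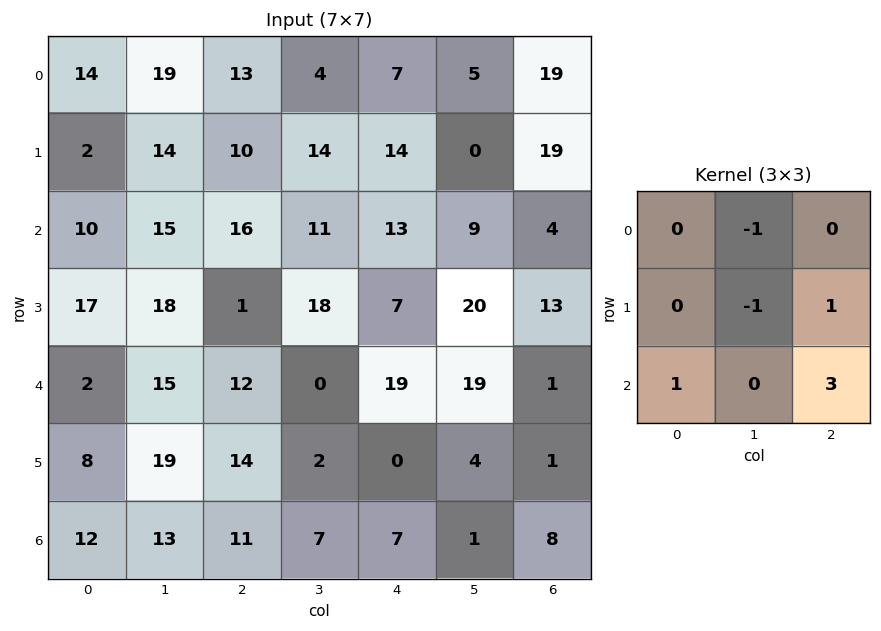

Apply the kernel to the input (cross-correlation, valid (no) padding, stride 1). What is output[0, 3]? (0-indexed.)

17

The receptive field on the input at this output position is [4 7 5 / 14 14 0 / 11 13 9]. Elementwise product with the kernel and sum: 7·-1 + 14·-1 + 0·1 + 11·1 + 9·3.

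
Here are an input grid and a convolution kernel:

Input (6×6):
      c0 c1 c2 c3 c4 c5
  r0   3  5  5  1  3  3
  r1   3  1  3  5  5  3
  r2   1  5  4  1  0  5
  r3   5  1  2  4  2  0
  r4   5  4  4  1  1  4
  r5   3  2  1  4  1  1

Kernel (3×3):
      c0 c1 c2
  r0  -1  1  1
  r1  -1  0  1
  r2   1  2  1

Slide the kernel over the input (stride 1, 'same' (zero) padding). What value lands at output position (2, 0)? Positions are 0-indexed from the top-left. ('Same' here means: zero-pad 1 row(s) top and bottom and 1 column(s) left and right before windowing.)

The receptive field on the zero-padded input at this output position is [0 3 1 / 0 1 5 / 0 5 1]. Elementwise product with the kernel and sum: 0·-1 + 3·1 + 1·1 + 0·-1 + 5·1 + 0·1 + 5·2 + 1·1.

20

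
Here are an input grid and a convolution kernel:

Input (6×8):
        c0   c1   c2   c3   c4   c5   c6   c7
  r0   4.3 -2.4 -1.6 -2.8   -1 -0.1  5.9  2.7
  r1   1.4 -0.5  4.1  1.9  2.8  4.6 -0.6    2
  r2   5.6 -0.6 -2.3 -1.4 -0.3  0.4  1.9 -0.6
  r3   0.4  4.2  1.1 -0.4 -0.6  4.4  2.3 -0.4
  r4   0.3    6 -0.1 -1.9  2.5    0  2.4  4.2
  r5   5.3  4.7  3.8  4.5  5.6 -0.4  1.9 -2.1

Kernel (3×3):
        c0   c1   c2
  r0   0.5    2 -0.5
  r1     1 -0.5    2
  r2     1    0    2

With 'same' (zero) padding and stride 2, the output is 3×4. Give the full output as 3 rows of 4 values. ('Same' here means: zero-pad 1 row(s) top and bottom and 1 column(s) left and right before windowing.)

-7.95 -3.9 8.6 10.95
7.45 8.15 12.2 1.95
19.95 20.45 -3.05 9.6

Output[0,0]: The receptive field on the zero-padded input at this output position is [0 0 0 / 0 4.3 -2.4 / 0 1.4 -0.5]. Elementwise product with the kernel and sum: 0·0.5 + 0·2 + 0·-0.5 + 0·1 + 4.3·-0.5 + -2.4·2 + 0·1 + -0.5·2.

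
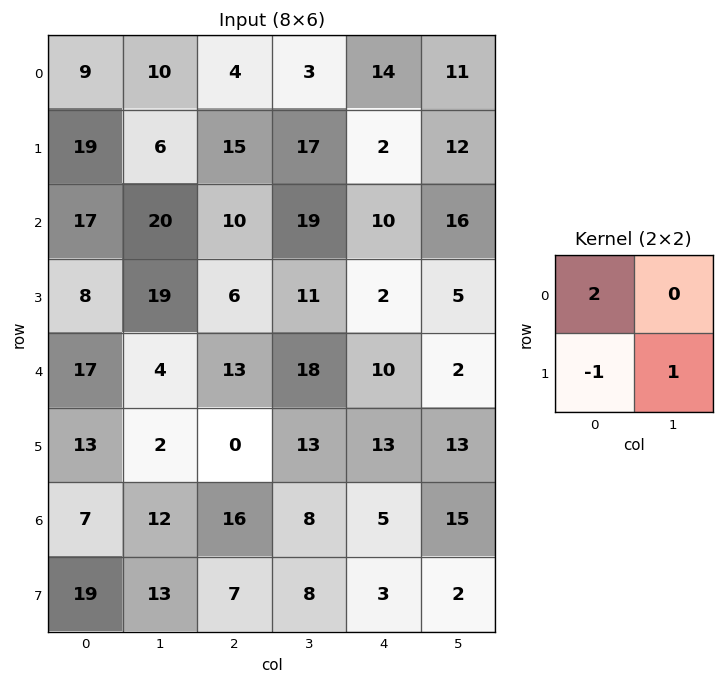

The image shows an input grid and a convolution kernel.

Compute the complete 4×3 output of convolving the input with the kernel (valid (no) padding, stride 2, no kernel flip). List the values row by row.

5 10 38
45 25 23
23 39 20
8 33 9

Output[0,0]: The receptive field on the input at this output position is [9 10 / 19 6]. Elementwise product with the kernel and sum: 9·2 + 19·-1 + 6·1.
Output[0,1]: The receptive field on the input at this output position is [4 3 / 15 17]. Elementwise product with the kernel and sum: 4·2 + 15·-1 + 17·1.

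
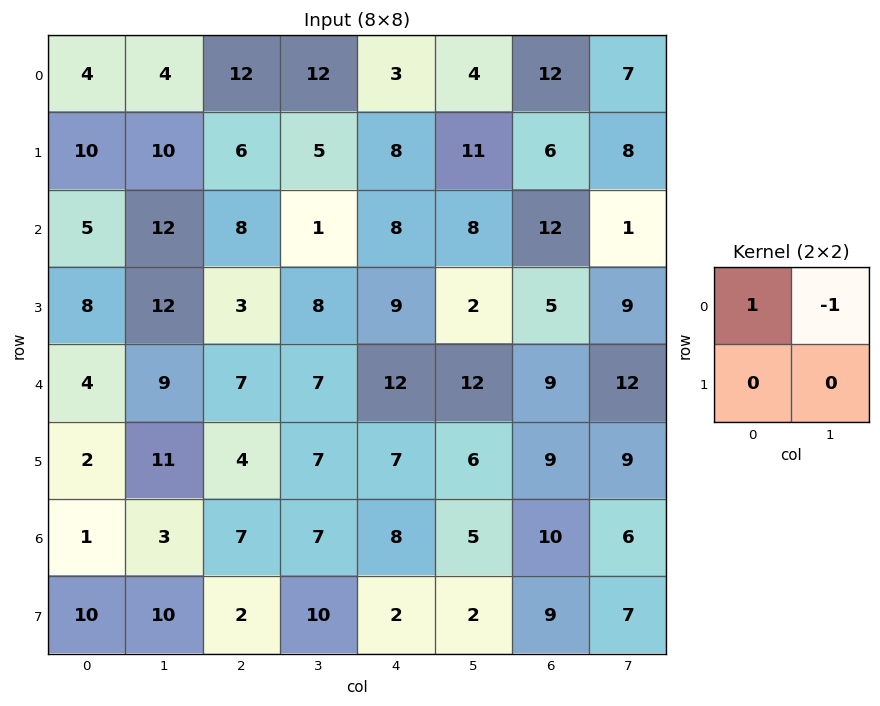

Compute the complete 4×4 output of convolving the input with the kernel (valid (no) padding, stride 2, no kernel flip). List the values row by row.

Output[0,0]: The receptive field on the input at this output position is [4 4 / 10 10]. Elementwise product with the kernel and sum: 4·1 + 4·-1.

0 0 -1 5
-7 7 0 11
-5 0 0 -3
-2 0 3 4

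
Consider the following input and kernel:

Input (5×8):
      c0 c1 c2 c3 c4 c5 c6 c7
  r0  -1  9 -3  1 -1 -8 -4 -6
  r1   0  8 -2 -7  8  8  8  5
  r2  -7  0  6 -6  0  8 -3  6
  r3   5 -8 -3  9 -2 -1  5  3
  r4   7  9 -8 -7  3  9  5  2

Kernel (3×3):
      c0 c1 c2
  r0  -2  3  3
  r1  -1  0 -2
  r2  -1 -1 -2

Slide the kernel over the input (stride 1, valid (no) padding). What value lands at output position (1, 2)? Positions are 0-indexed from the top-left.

The receptive field on the input at this output position is [-2 -7 8 / 6 -6 0 / -3 9 -2]. Elementwise product with the kernel and sum: -2·-2 + -7·3 + 8·3 + 6·-1 + 0·-2 + -3·-1 + 9·-1 + -2·-2.

-1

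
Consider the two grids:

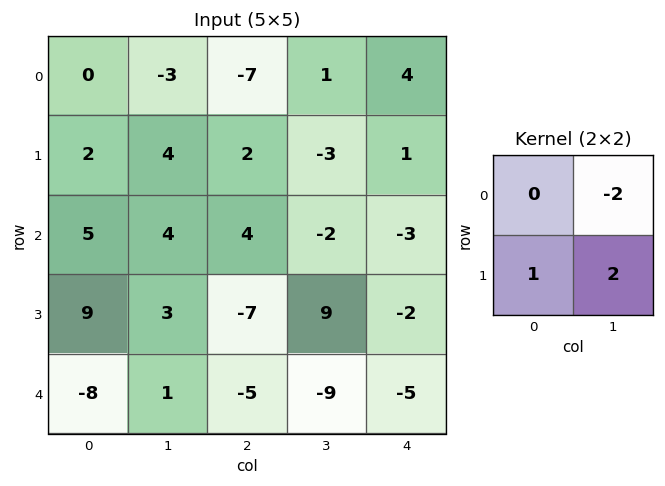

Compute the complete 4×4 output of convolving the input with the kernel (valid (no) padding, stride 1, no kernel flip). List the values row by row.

16 22 -6 -9
5 8 6 -10
7 -19 15 11
-12 5 -41 -15

Output[0,0]: The receptive field on the input at this output position is [0 -3 / 2 4]. Elementwise product with the kernel and sum: -3·-2 + 2·1 + 4·2.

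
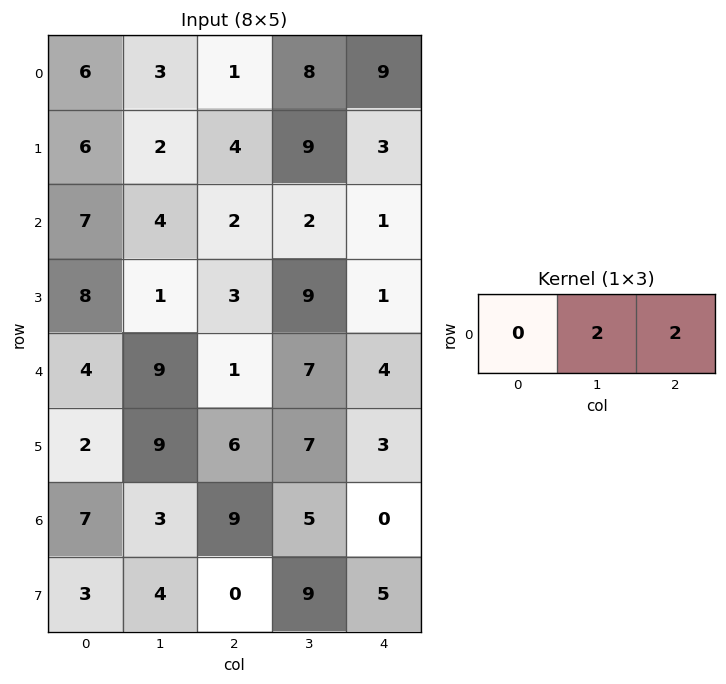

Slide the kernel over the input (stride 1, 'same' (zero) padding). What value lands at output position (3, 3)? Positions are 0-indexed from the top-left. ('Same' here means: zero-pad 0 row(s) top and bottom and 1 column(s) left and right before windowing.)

20

The receptive field on the zero-padded input at this output position is [3 9 1]. Elementwise product with the kernel and sum: 9·2 + 1·2.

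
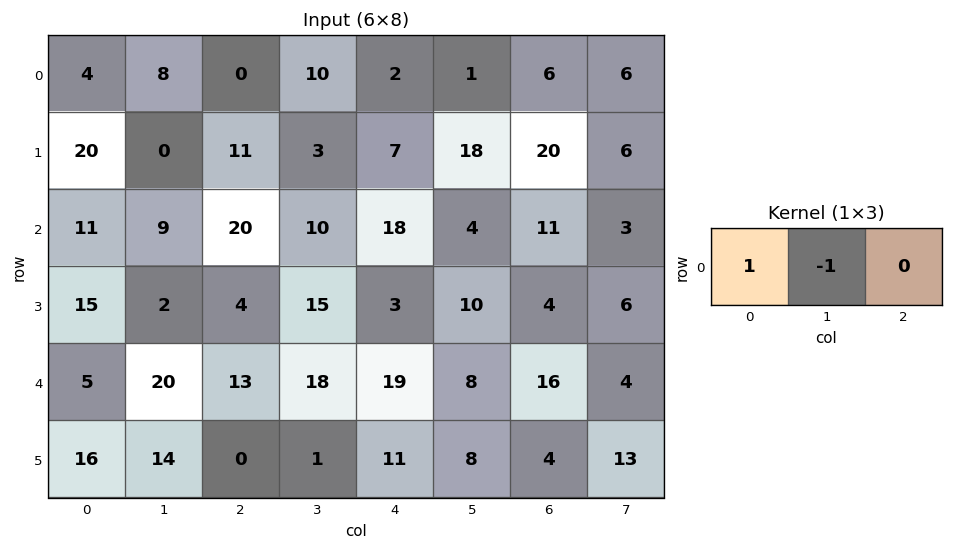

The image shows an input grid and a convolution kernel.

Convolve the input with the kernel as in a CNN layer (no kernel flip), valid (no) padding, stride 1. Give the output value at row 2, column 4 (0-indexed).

14

The receptive field on the input at this output position is [18 4 11]. Elementwise product with the kernel and sum: 18·1 + 4·-1.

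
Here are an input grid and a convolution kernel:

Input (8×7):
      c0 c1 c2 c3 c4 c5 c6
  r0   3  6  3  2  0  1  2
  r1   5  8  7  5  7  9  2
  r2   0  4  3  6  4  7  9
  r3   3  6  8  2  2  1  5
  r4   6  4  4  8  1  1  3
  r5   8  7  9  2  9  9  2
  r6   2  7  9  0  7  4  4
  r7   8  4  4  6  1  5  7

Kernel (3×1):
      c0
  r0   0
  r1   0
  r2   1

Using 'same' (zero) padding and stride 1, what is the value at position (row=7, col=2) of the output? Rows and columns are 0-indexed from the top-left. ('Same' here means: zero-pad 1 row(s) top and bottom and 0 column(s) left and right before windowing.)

0

The receptive field on the zero-padded input at this output position is [9 / 4 / 0]. Elementwise product with the kernel and sum: 0·1.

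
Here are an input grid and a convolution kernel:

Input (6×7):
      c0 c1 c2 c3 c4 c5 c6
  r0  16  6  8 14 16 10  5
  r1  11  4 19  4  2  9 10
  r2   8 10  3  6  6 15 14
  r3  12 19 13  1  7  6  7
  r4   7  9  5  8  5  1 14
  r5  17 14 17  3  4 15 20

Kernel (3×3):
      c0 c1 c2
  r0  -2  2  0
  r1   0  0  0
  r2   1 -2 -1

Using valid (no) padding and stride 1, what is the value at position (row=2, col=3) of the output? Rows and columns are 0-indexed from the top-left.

-3

The receptive field on the input at this output position is [6 6 15 / 1 7 6 / 8 5 1]. Elementwise product with the kernel and sum: 6·-2 + 6·2 + 8·1 + 5·-2 + 1·-1.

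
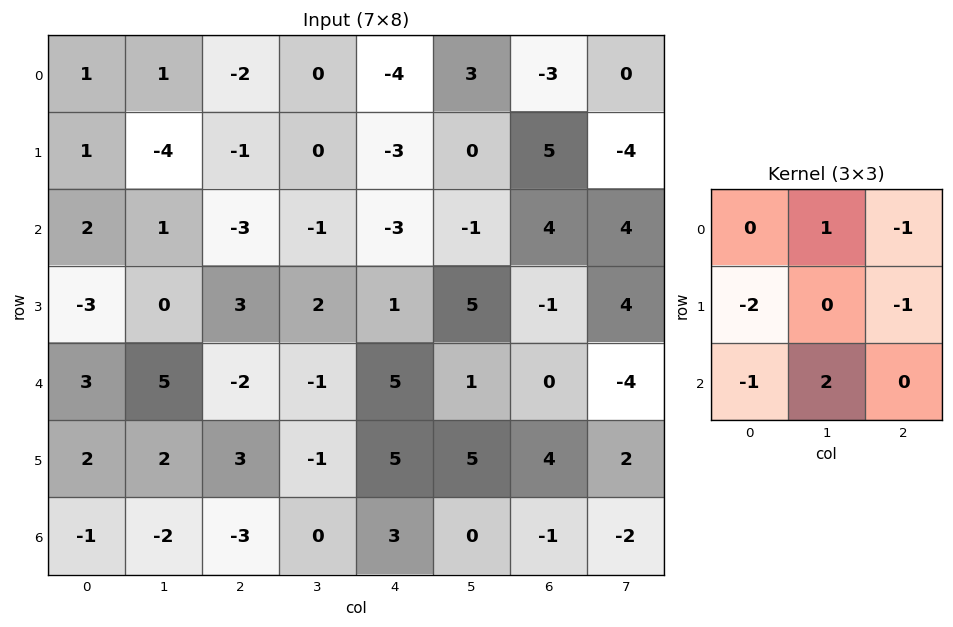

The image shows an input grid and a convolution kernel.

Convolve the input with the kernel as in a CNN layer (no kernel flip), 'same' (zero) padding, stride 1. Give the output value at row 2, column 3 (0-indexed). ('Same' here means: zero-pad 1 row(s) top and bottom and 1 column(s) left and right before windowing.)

13

The receptive field on the zero-padded input at this output position is [-1 0 -3 / -3 -1 -3 / 3 2 1]. Elementwise product with the kernel and sum: 0·1 + -3·-1 + -3·-2 + -3·-1 + 3·-1 + 2·2.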